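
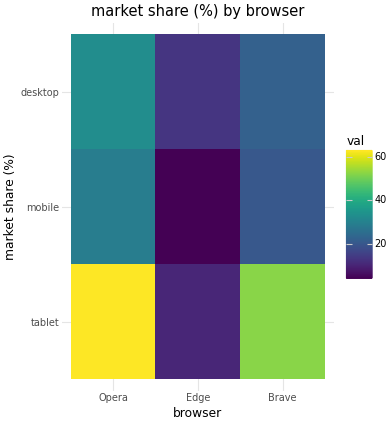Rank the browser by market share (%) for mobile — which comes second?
Top 3 for mobile: Opera ≈ 30, Brave ≈ 20, Edge ≈ 5.

Brave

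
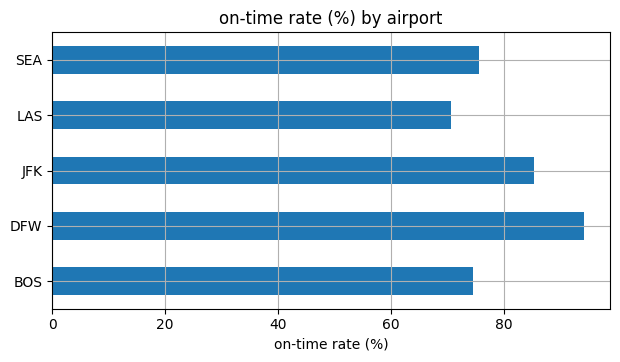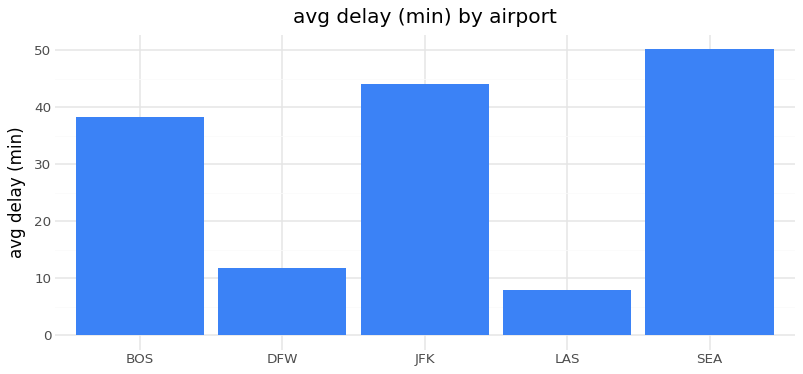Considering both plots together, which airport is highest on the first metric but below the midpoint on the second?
Chart 2 median avg delay (min) ≈ 40; below-median airports: DFW, LAS. Among those, DFW has the highest on-time rate (%) (≈ 90).

DFW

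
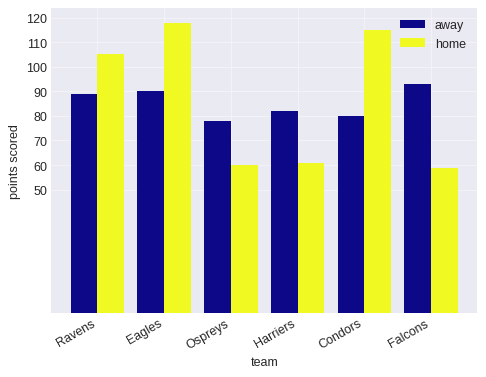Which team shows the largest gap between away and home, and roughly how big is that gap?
Condors: away ≈ 80, home ≈ 120 → gap ≈ 40. Next-largest (Falcons) is only ≈ 30.

Condors, ≈ 40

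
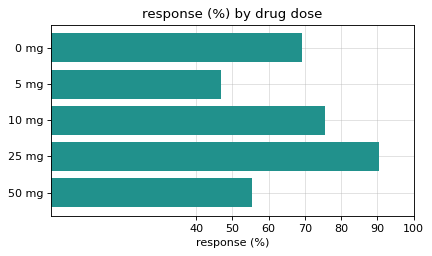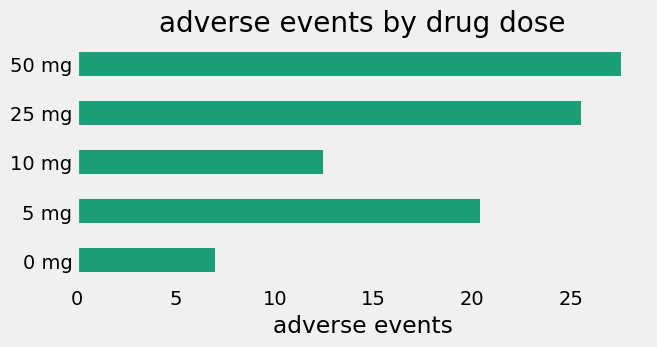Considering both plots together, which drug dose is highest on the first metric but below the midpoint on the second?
Chart 2 median adverse events ≈ 20; below-median drug doses: 0 mg, 10 mg. Among those, 10 mg has the highest response (%) (≈ 80).

10 mg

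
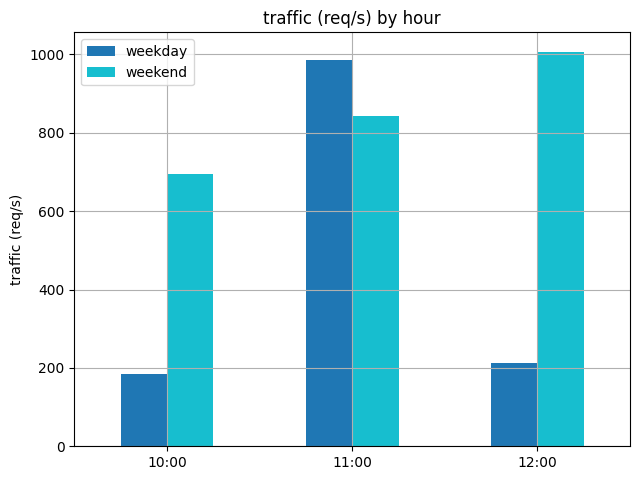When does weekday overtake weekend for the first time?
11:00

10:00: weekday ≈ 200 vs weekend ≈ 700 (not yet); 11:00: weekday ≈ 1000 vs weekend ≈ 800 (first crossover).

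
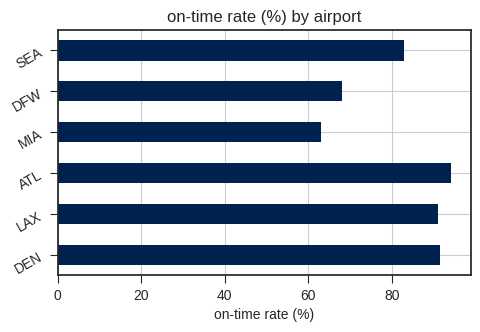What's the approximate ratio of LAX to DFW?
≈ 1.29×

LAX ≈ 90, DFW ≈ 70; 90/70 ≈ 1.29.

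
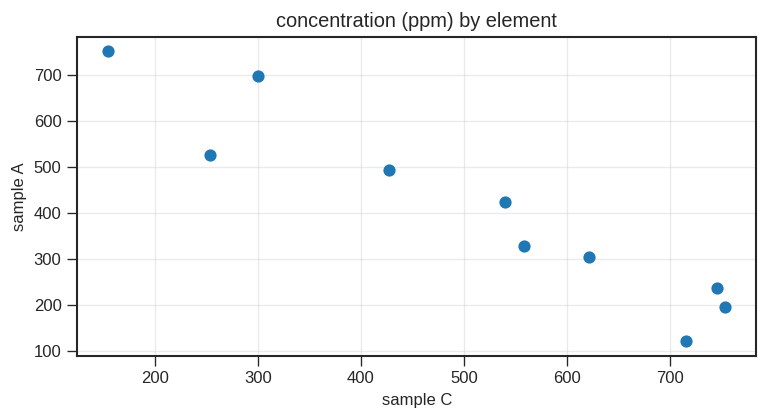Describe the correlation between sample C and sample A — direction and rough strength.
negative, strong

Points are negatively correlated; strong (|r| ≈ 1.0).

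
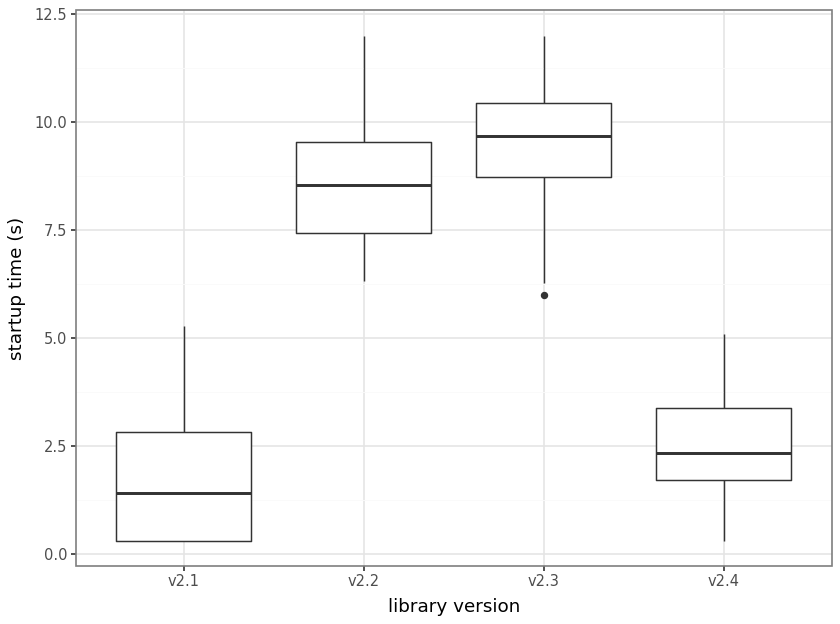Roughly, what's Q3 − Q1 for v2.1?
≈ 3

Q3 ≈ 3, Q1 ≈ 0; IQR ≈ 3.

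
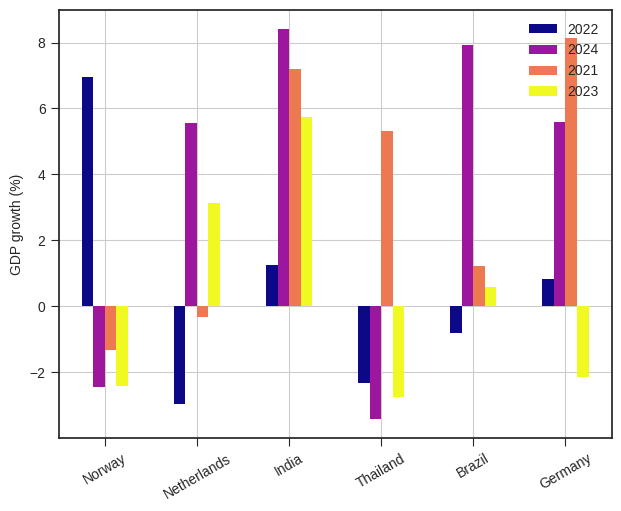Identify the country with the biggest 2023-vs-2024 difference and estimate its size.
Germany, ≈ 8 %

Germany: 2023 ≈ -2, 2024 ≈ 6 → gap ≈ 8. Next-largest (Brazil) is only ≈ 7.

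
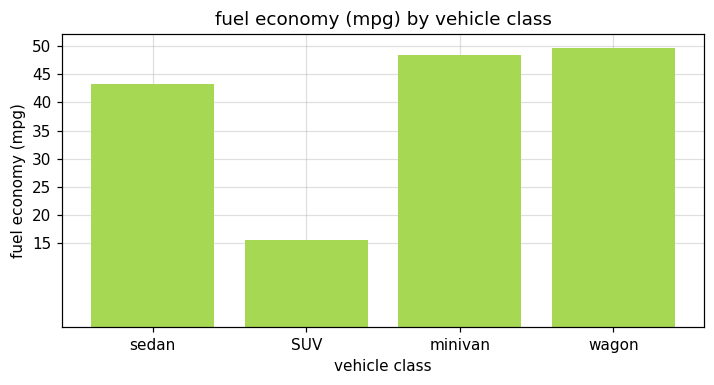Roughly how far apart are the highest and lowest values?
Max wagon ≈ 50, min SUV ≈ 15; range ≈ 35.

≈ 35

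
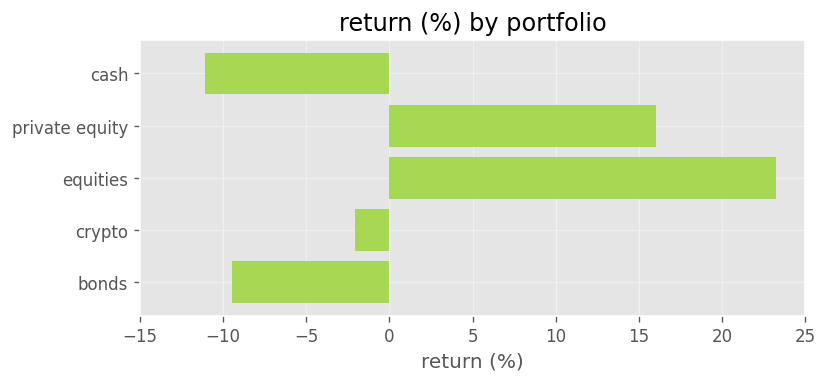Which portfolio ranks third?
crypto

Top 4: equities ≈ 25, private equity ≈ 15, crypto ≈ 0, bonds ≈ -10.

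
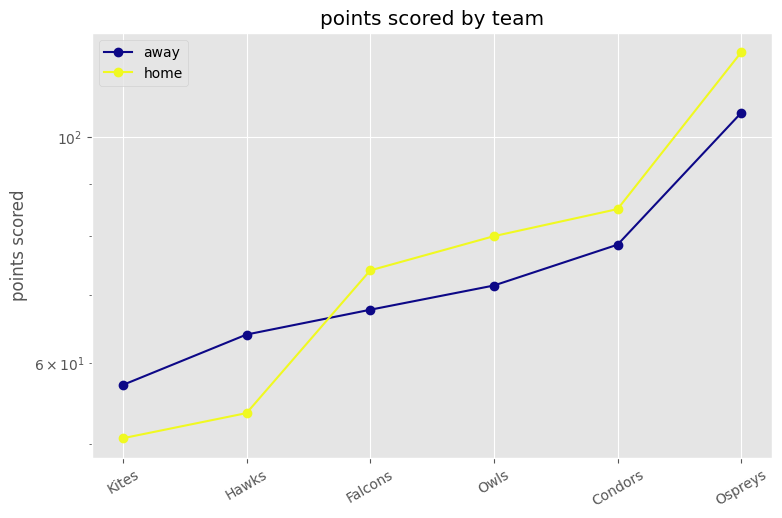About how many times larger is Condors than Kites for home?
Condors ≈ 90, Kites ≈ 50; 90/50 ≈ 1.8.

≈ 1.8×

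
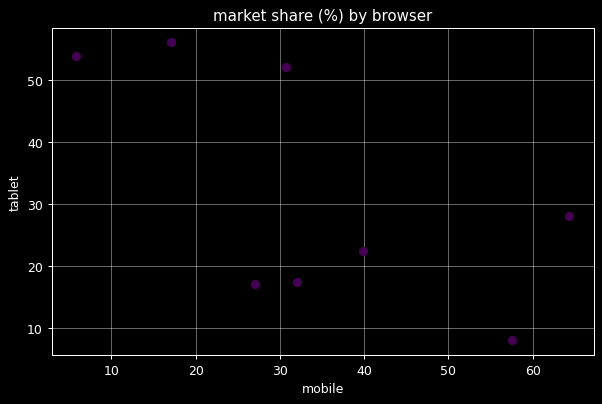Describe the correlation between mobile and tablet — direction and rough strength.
negative, moderate

Points are negatively correlated; moderate (|r| ≈ 0.6).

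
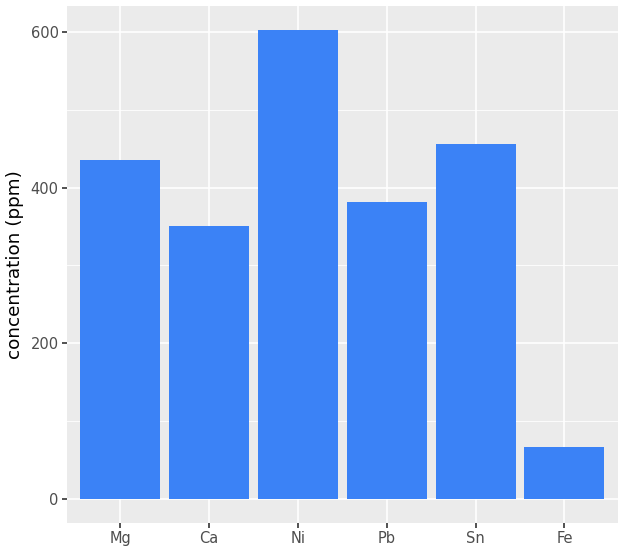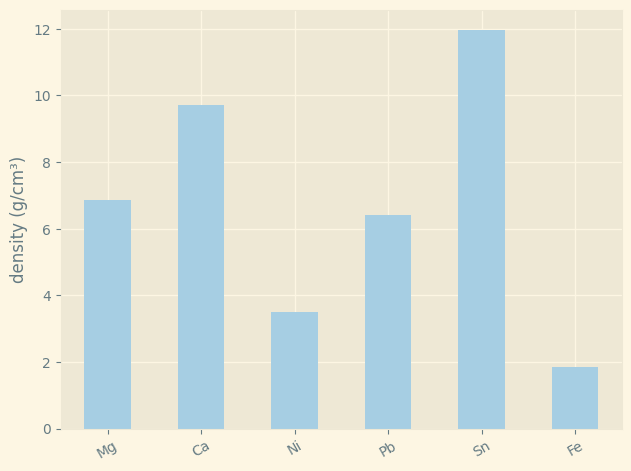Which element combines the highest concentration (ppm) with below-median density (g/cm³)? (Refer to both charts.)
Chart 2 median density (g/cm³) ≈ 6; below-median elements: Ni, Pb, Fe. Among those, Ni has the highest concentration (ppm) (≈ 600).

Ni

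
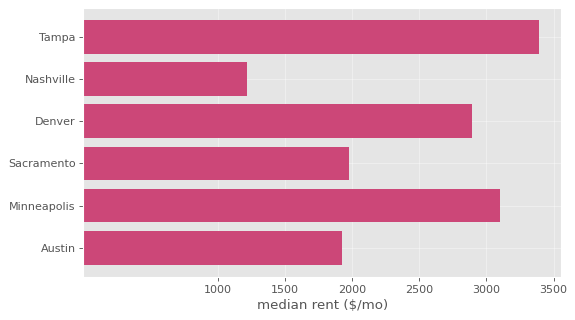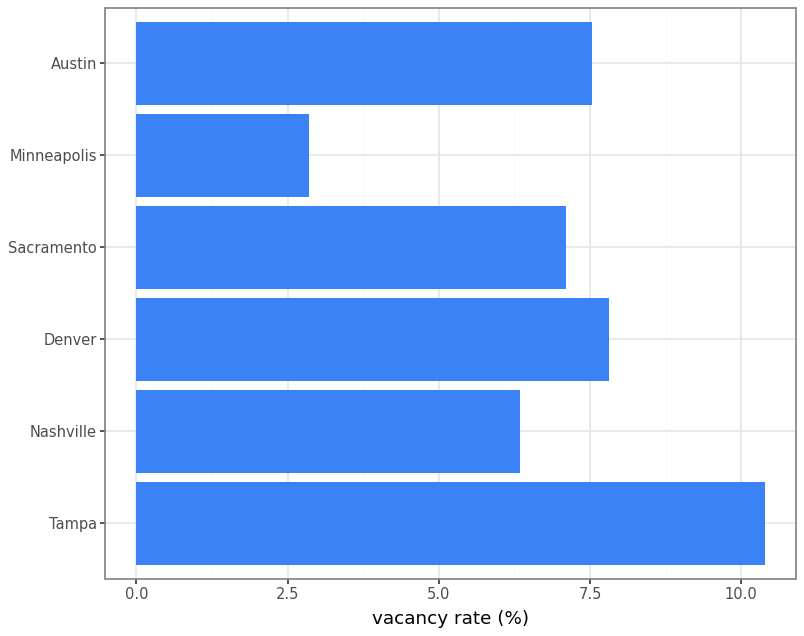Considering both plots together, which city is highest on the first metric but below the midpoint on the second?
Minneapolis

Chart 2 median vacancy rate (%) ≈ 7; below-median cities: Nashville, Sacramento, Minneapolis. Among those, Minneapolis has the highest median rent ($/mo) (≈ 3000).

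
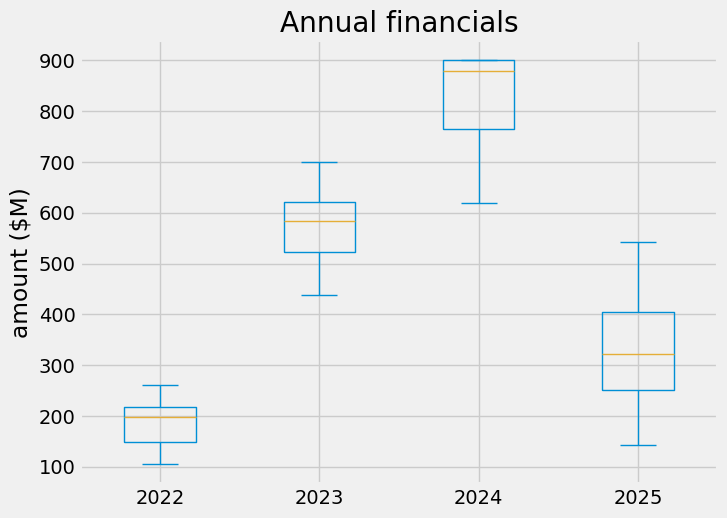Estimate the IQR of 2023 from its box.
≈ 100

Q3 ≈ 600, Q1 ≈ 500; IQR ≈ 100.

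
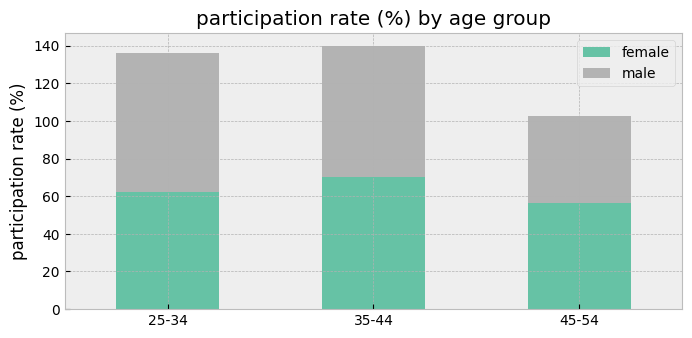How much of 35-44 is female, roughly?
female top ≈ 80, bottom ≈ 0; segment ≈ 80.

≈ 80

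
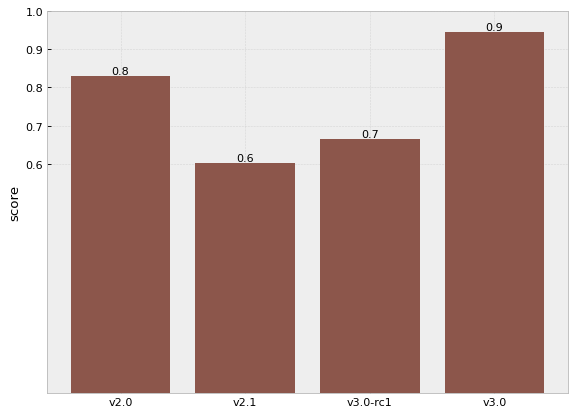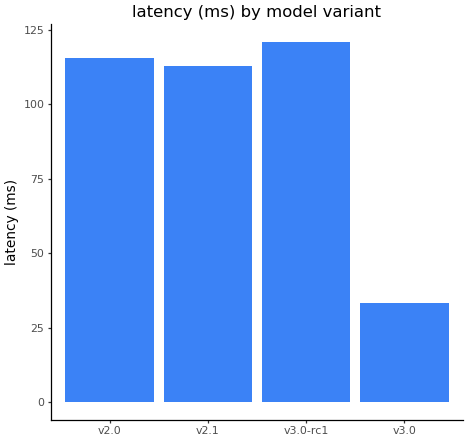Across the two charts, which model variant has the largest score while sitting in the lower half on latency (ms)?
v3.0

Chart 2 median latency (ms) ≈ 120; below-median model variants: v2.1, v3.0. Among those, v3.0 has the highest score (≈ 0.9).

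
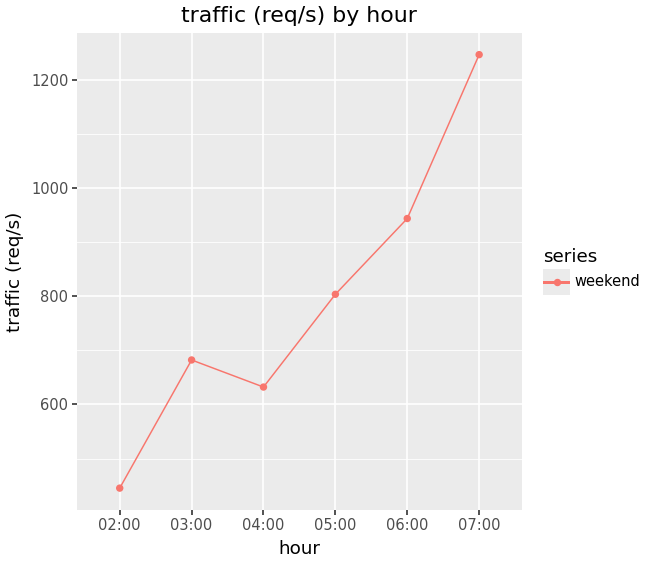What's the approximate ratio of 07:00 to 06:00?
≈ 1.33×

07:00 ≈ 1200, 06:00 ≈ 900; 1200/900 ≈ 1.33.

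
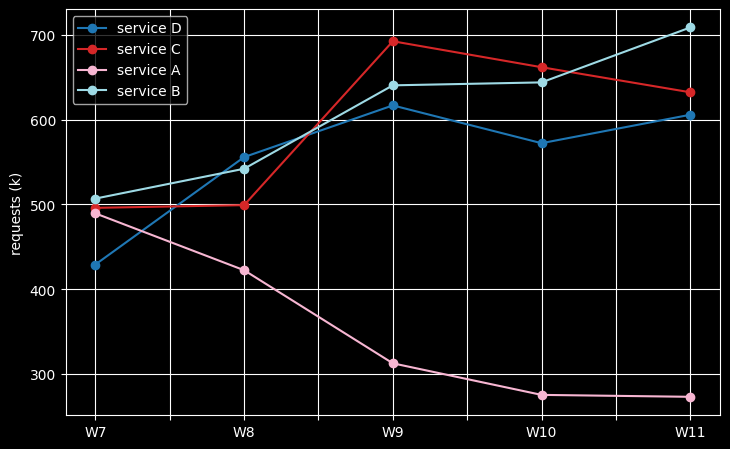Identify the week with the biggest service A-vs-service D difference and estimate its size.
W11, ≈ 350 k

W11: service A ≈ 250, service D ≈ 600 → gap ≈ 350. Next-largest (W9) is only ≈ 300.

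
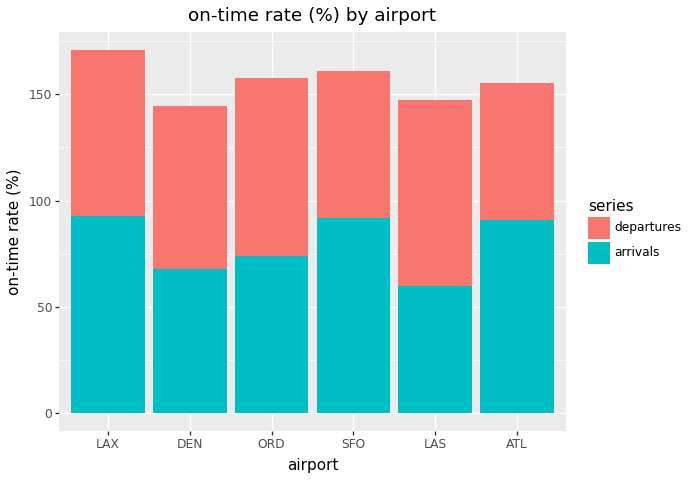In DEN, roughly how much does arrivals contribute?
arrivals top ≈ 60, bottom ≈ 0; segment ≈ 60.

≈ 60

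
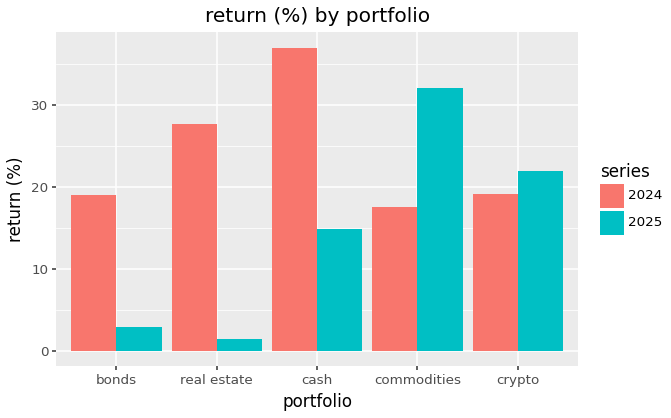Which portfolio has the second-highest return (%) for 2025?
Top 3 for 2025: commodities ≈ 30, crypto ≈ 20, cash ≈ 15.

crypto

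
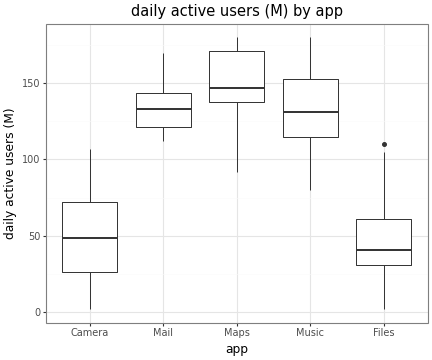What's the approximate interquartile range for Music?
≈ 40

Q3 ≈ 150, Q1 ≈ 110; IQR ≈ 40.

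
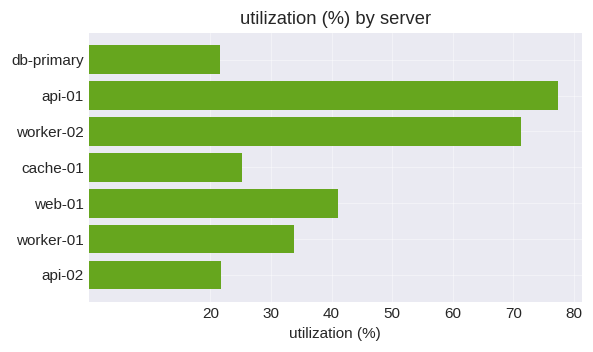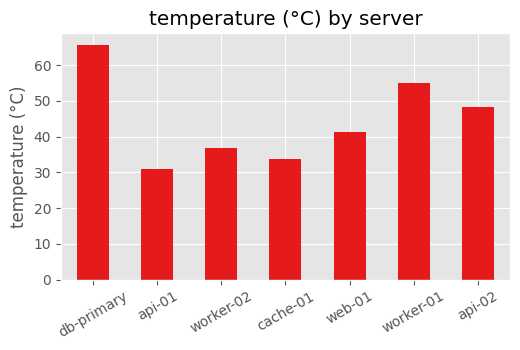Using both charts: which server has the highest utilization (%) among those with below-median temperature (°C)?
Chart 2 median temperature (°C) ≈ 40; below-median servers: api-01, worker-02, cache-01. Among those, api-01 has the highest utilization (%) (≈ 80).

api-01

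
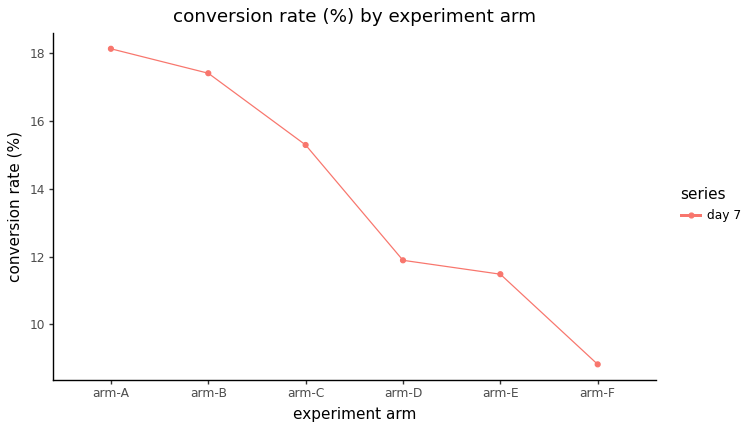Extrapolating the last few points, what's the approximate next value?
Last three: 12, 11, 9 → slope ≈ -1.5/step → next ≈ 7.5.

≈ 7.5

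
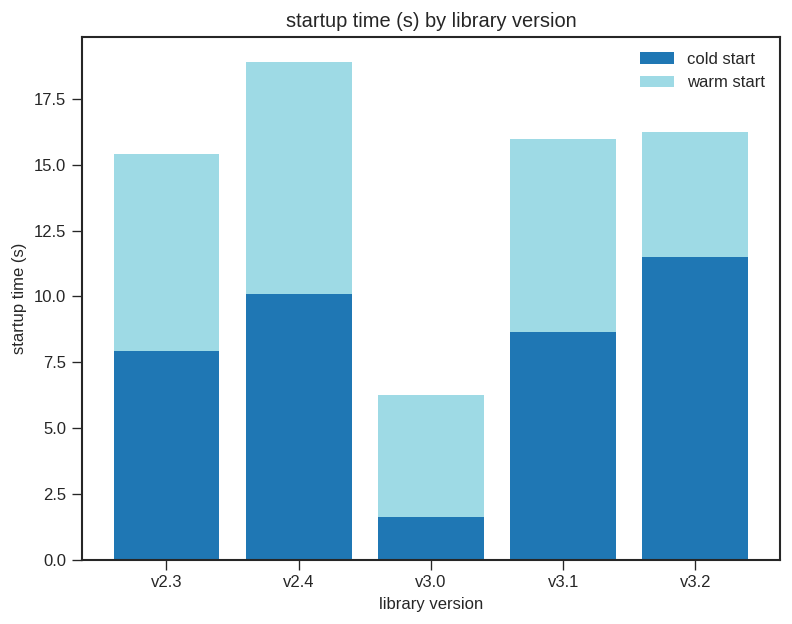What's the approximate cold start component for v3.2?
≈ 12

cold start top ≈ 12, bottom ≈ 0; segment ≈ 12.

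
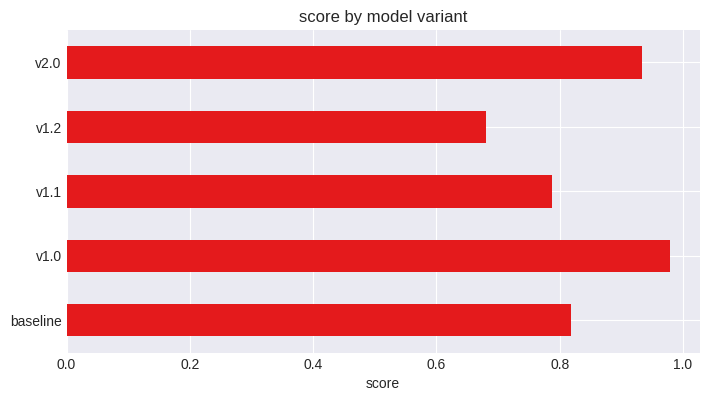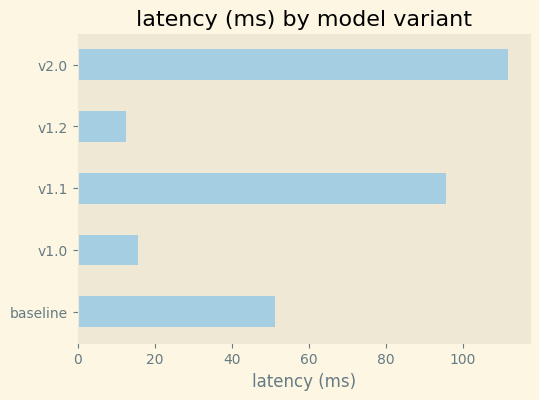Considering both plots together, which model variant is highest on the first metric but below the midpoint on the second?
Chart 2 median latency (ms) ≈ 60; below-median model variants: v1.0, v1.2. Among those, v1.0 has the highest score (≈ 1).

v1.0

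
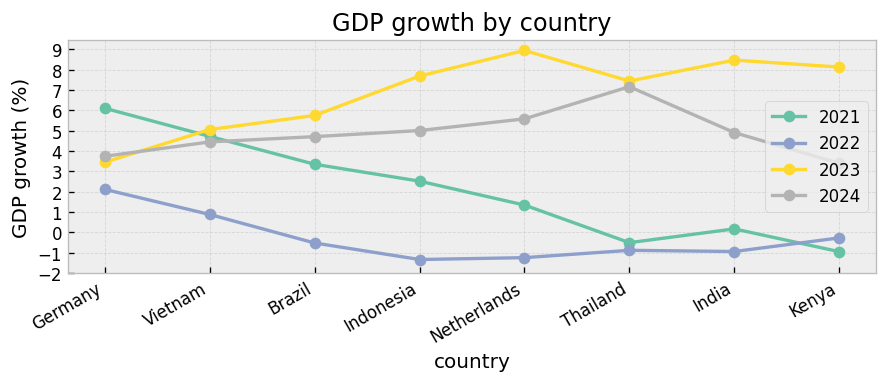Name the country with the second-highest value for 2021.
Top 3 for 2021: Germany ≈ 6, Vietnam ≈ 5, Brazil ≈ 3.

Vietnam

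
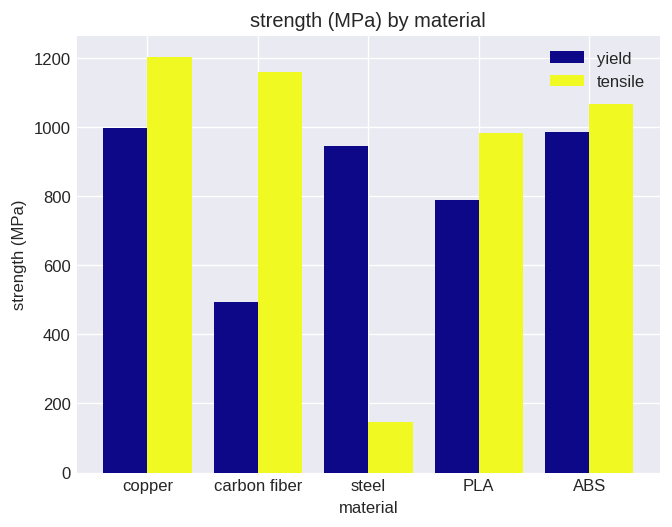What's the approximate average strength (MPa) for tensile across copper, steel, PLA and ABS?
≈ 850

(1200 + 200 + 1000 + 1000) / 4 ≈ 850.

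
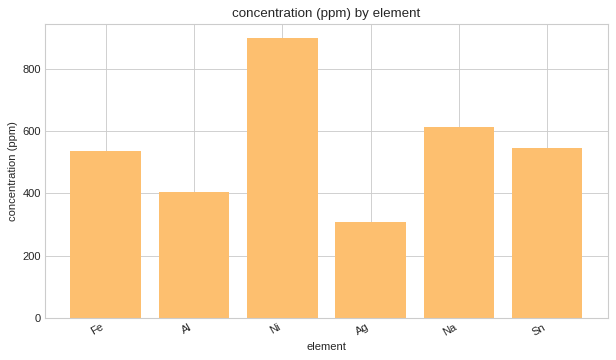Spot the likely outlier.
Ni

Ni ≈ 900; the rest sit between ≈ 300 and ≈ 600.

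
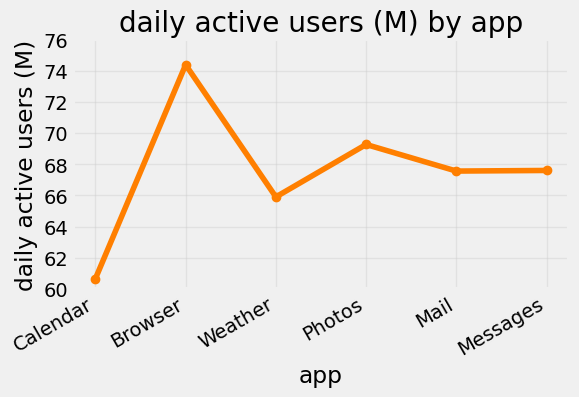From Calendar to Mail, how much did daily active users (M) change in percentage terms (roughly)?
Calendar ≈ 60, Mail ≈ 68; (68 − 60) / 60 ≈ +13.3%.

≈ +13.3%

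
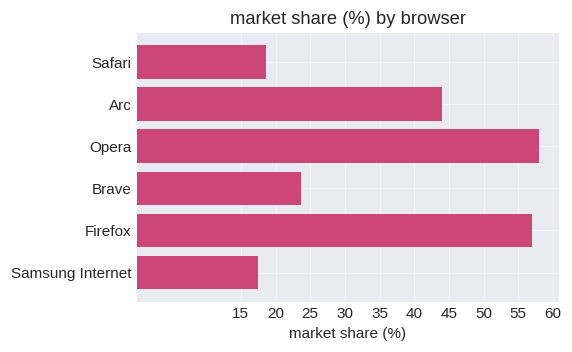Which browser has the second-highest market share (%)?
Firefox

Top 3: Opera ≈ 60, Firefox ≈ 55, Arc ≈ 45.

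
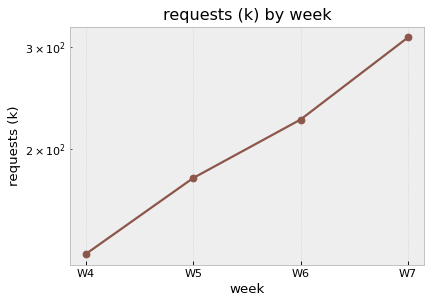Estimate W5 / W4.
≈ 1.29×

W5 ≈ 180, W4 ≈ 140; 180/140 ≈ 1.29.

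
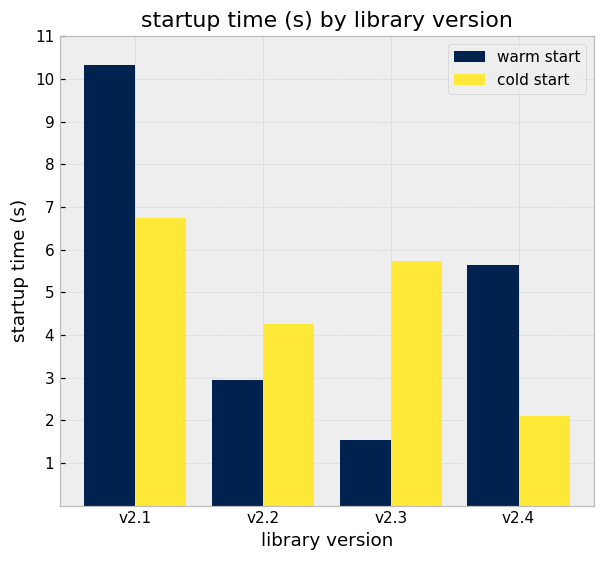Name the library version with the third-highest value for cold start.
Top 4 for cold start: v2.1 ≈ 7, v2.3 ≈ 6, v2.2 ≈ 4, v2.4 ≈ 2.

v2.2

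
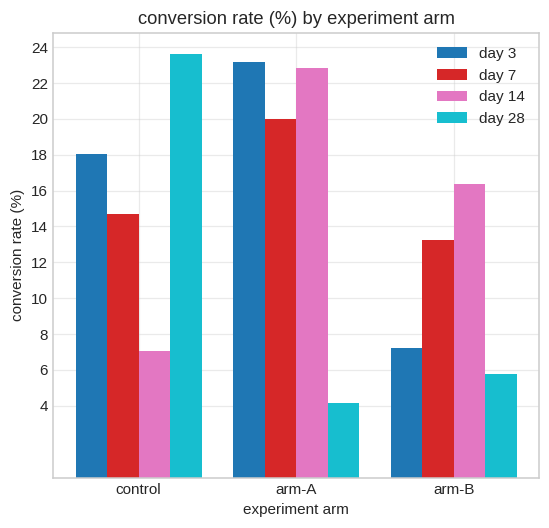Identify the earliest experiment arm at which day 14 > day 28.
control: day 14 ≈ 8 vs day 28 ≈ 24 (not yet); arm-A: day 14 ≈ 22 vs day 28 ≈ 4 (first crossover).

arm-A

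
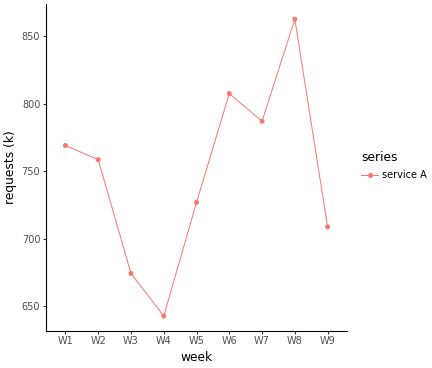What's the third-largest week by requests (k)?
W7

Top 4: W8 ≈ 860, W6 ≈ 800, W7 ≈ 780, W1 ≈ 760.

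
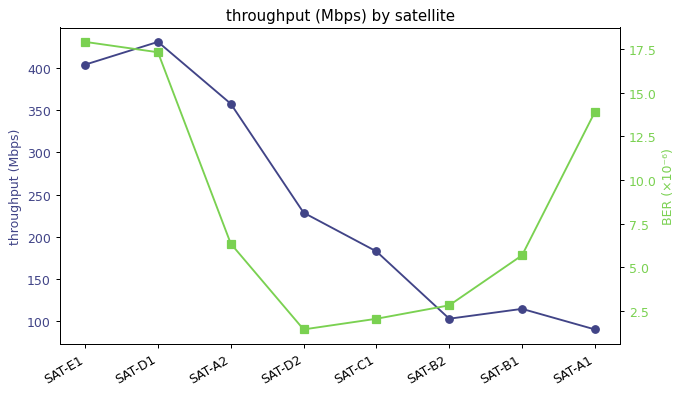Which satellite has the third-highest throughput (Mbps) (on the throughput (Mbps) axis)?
Top 4 (on the throughput (Mbps) axis): SAT-D1 ≈ 450, SAT-E1 ≈ 400, SAT-A2 ≈ 350, SAT-D2 ≈ 250.

SAT-A2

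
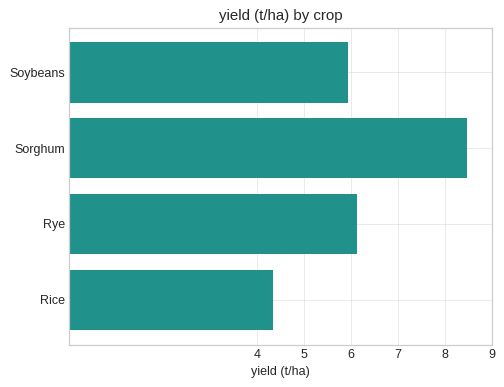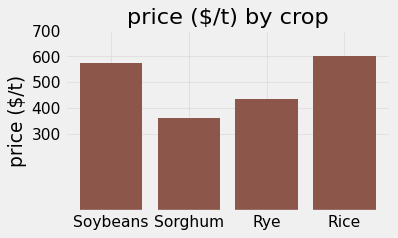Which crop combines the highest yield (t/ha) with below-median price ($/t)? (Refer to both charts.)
Chart 2 median price ($/t) ≈ 500; below-median crops: Sorghum, Rye. Among those, Sorghum has the highest yield (t/ha) (≈ 8).

Sorghum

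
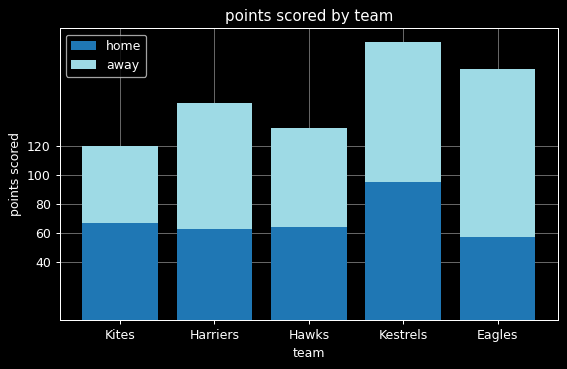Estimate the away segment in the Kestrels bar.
≈ 100

away top ≈ 200, bottom ≈ 100; segment ≈ 100.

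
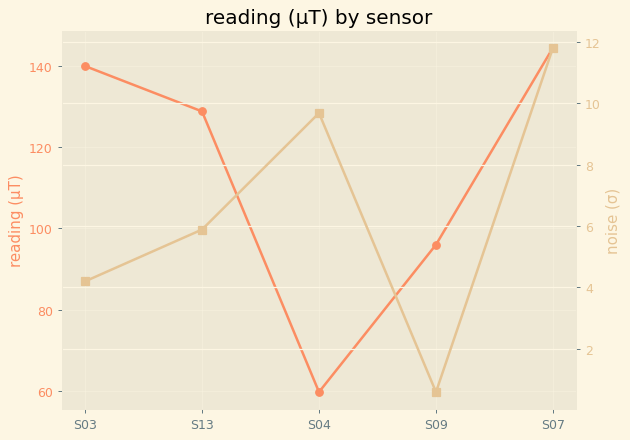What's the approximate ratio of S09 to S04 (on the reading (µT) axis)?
≈ 1.67×

S09 ≈ 100, S04 ≈ 60; 100/60 ≈ 1.67.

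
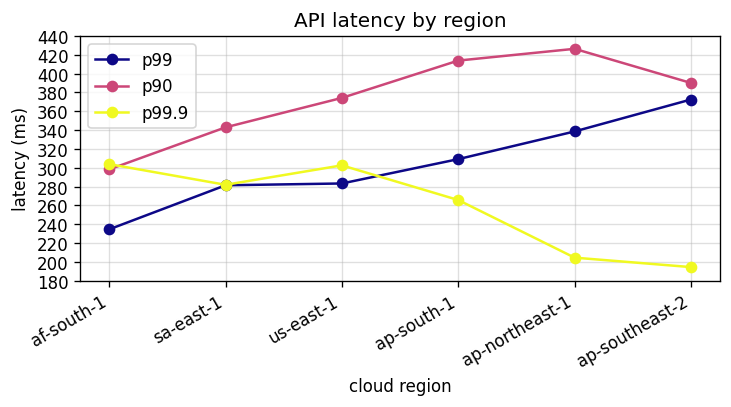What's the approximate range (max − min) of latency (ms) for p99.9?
Max af-south-1 ≈ 300, min ap-southeast-2 ≈ 200; range ≈ 100.

≈ 100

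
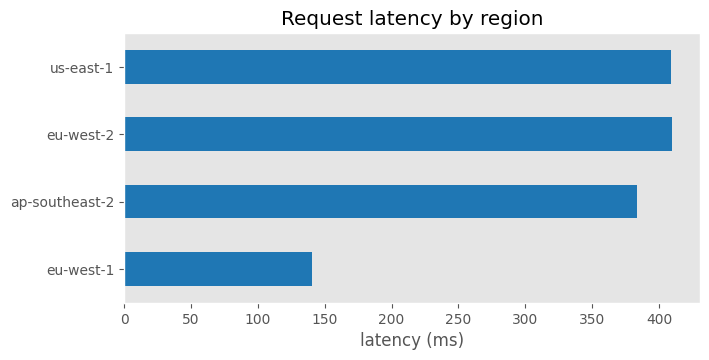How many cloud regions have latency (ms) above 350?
Above 350: ap-southeast-2, eu-west-2, us-east-1.

3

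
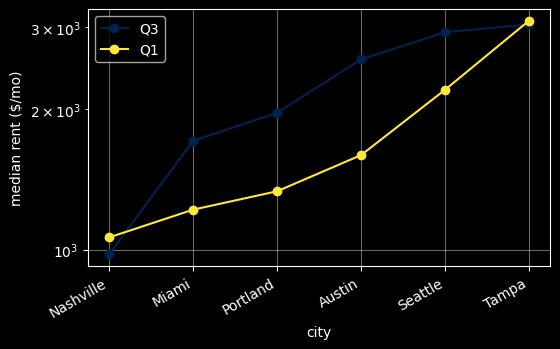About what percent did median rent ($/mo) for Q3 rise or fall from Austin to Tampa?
≈ +15.4%

Austin ≈ 2600, Tampa ≈ 3000; (3000 − 2600) / 2600 ≈ +15.4%.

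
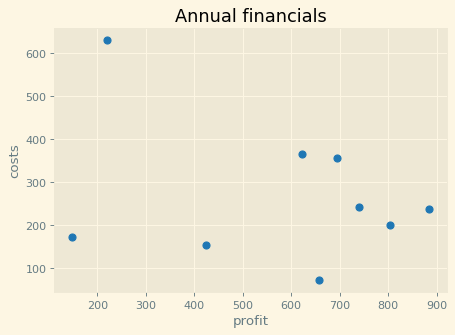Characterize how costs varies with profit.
Points are negatively correlated; weak (|r| ≈ 0.3).

negative, weak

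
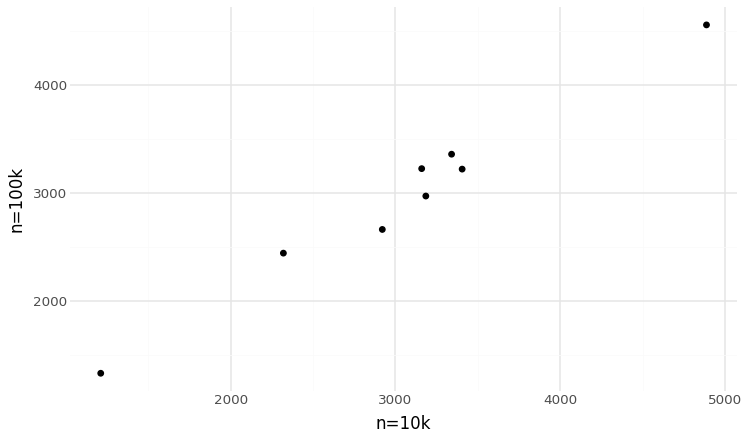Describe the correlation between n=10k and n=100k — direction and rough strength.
Points are positively correlated; strong (|r| ≈ 1.0).

positive, strong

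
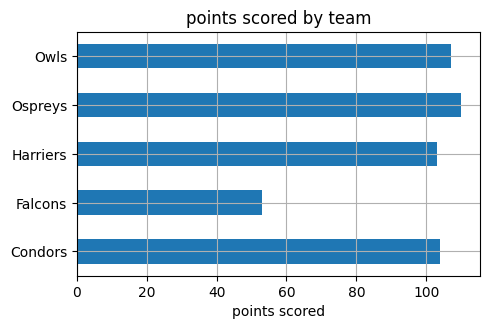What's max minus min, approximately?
Max Ospreys ≈ 110, min Falcons ≈ 50; range ≈ 60.

≈ 60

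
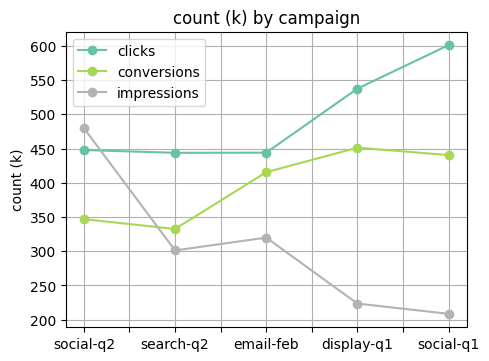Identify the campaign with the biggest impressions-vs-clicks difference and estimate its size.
social-q1, ≈ 400 k

social-q1: impressions ≈ 200, clicks ≈ 600 → gap ≈ 400. Next-largest (display-q1) is only ≈ 350.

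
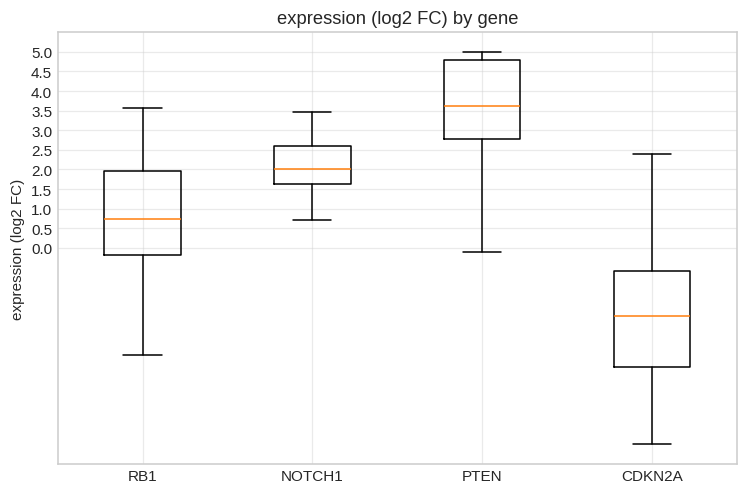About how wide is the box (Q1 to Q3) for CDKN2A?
≈ 2.5

Q3 ≈ -0.5, Q1 ≈ -3.0; IQR ≈ 2.5.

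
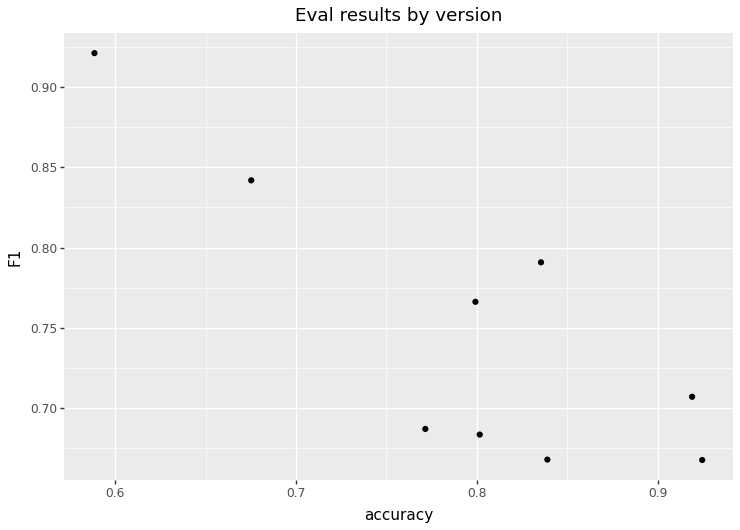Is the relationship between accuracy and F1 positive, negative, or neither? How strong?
Points are negatively correlated; strong (|r| ≈ 0.8).

negative, strong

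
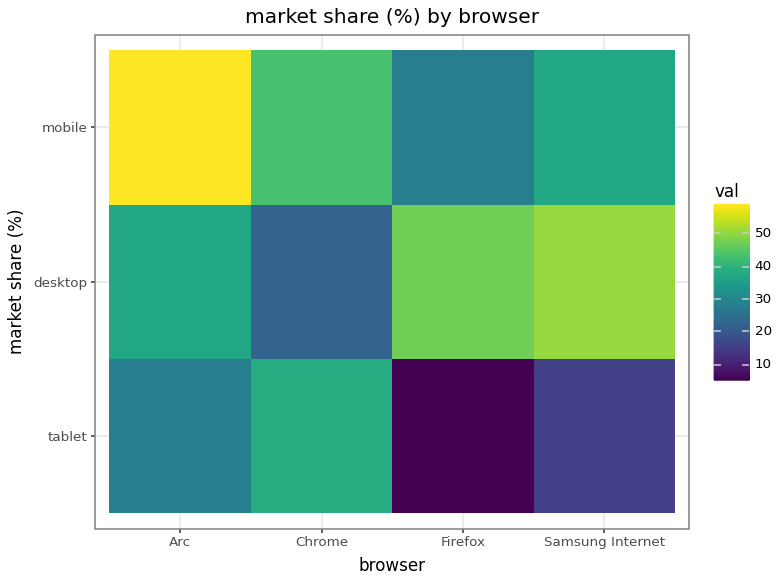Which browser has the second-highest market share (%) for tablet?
Arc

Top 3 for tablet: Chrome ≈ 40, Arc ≈ 30, Samsung Internet ≈ 15.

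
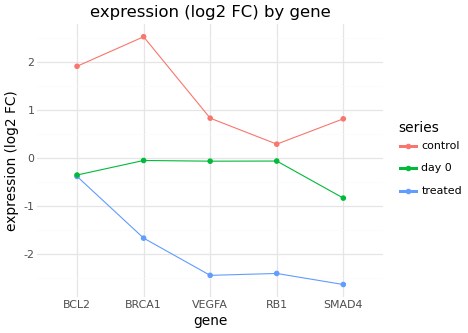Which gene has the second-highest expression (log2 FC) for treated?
Top 3 for treated: BCL2 ≈ -0.5, BRCA1 ≈ -1.5, RB1 ≈ -2.5.

BRCA1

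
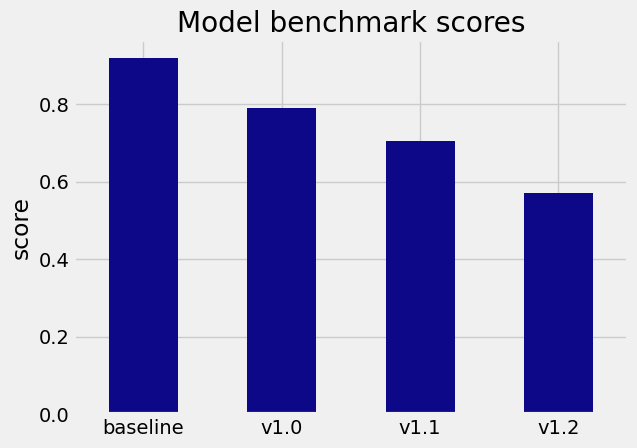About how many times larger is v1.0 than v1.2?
≈ 1.33×

v1.0 ≈ 0.8, v1.2 ≈ 0.6; 0.8/0.6 ≈ 1.33.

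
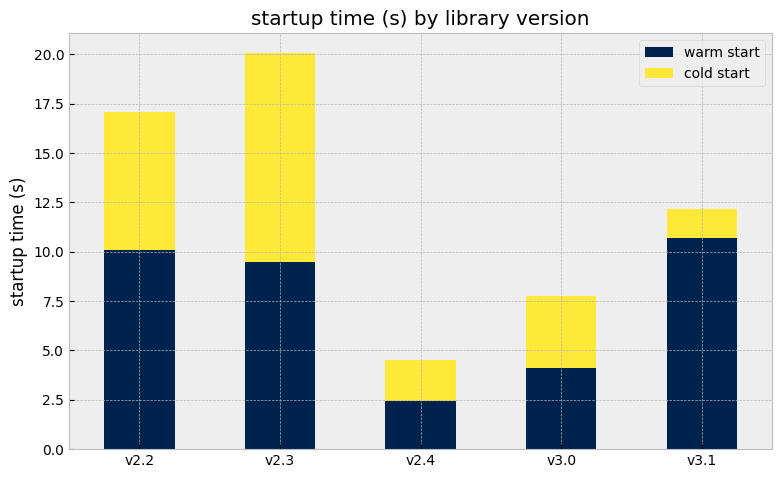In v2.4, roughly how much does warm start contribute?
warm start top ≈ 2, bottom ≈ 0; segment ≈ 2.

≈ 2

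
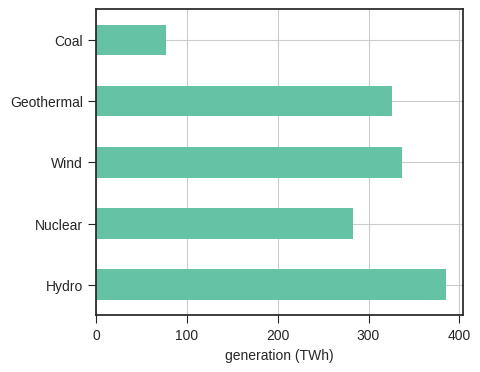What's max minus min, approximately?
≈ 300

Max Hydro ≈ 400, min Coal ≈ 100; range ≈ 300.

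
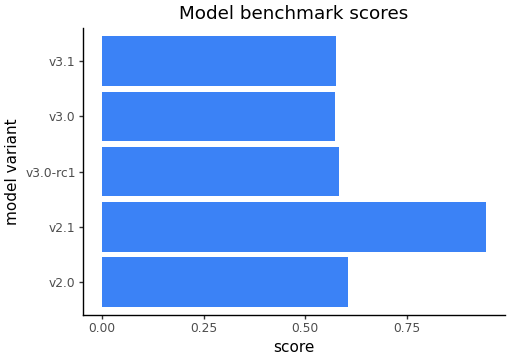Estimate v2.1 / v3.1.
v2.1 ≈ 0.9, v3.1 ≈ 0.6; 0.9/0.6 ≈ 1.5.

≈ 1.5×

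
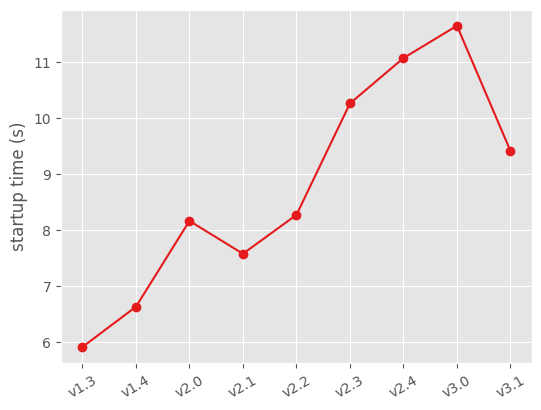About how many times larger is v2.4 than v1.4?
v2.4 ≈ 11.0, v1.4 ≈ 6.5; 11.0/6.5 ≈ 1.69.

≈ 1.69×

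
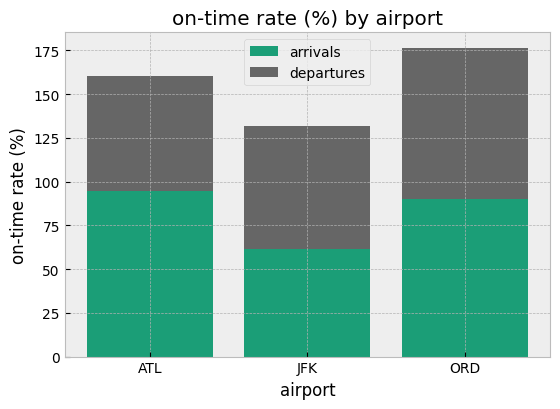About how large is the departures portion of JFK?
≈ 80

departures top ≈ 140, bottom ≈ 60; segment ≈ 80.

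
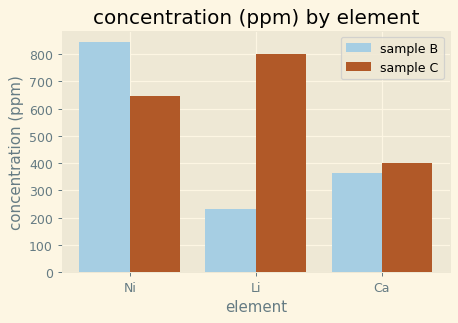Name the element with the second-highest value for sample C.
Top 3 for sample C: Li ≈ 800, Ni ≈ 600, Ca ≈ 400.

Ni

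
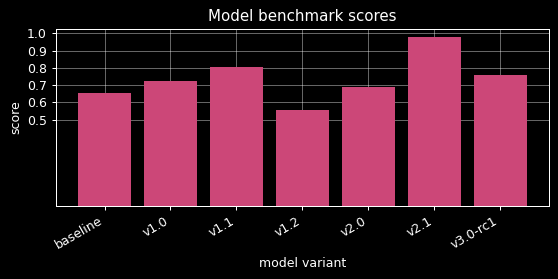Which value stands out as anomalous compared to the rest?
v2.1

v2.1 ≈ 1.0; the rest sit between ≈ 0.6 and ≈ 0.8.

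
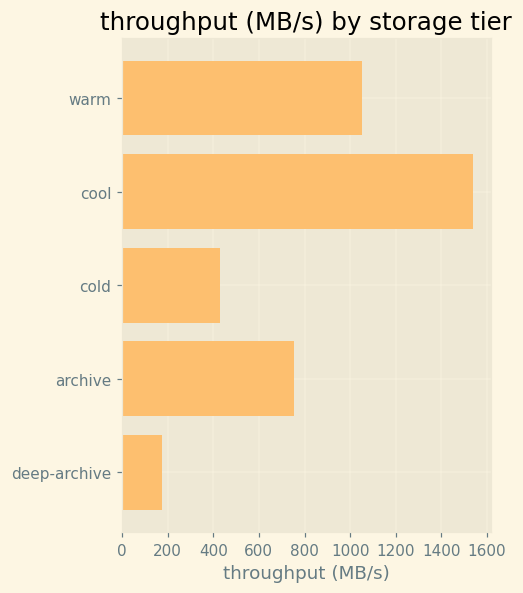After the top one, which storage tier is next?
Top 3: cool ≈ 1600, warm ≈ 1000, archive ≈ 800.

warm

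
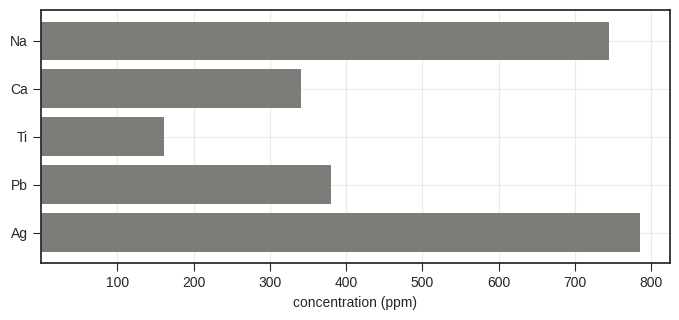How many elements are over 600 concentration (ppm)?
2

Above 600: Na, Ag.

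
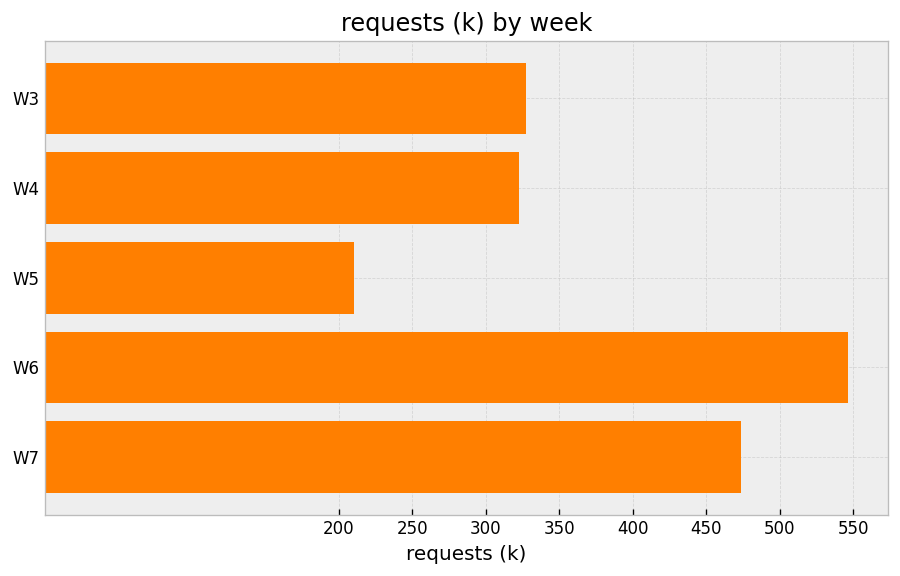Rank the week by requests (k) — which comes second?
Top 3: W6 ≈ 550, W7 ≈ 450, W3 ≈ 350.

W7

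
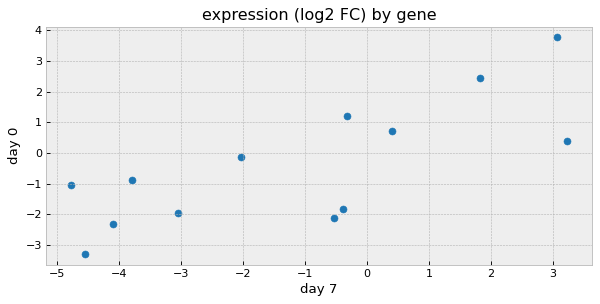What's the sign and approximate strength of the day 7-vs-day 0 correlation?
positive, strong

Points are positively correlated; strong (|r| ≈ 0.8).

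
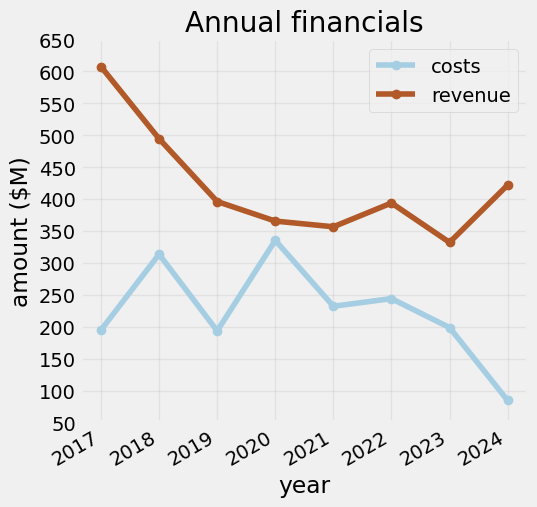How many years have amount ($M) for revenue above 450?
2

Above 450: 2017, 2018.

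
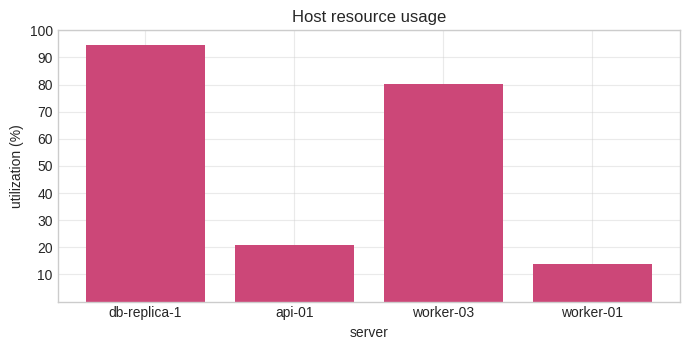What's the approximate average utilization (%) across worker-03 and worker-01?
(80 + 10) / 2 ≈ 45.

≈ 45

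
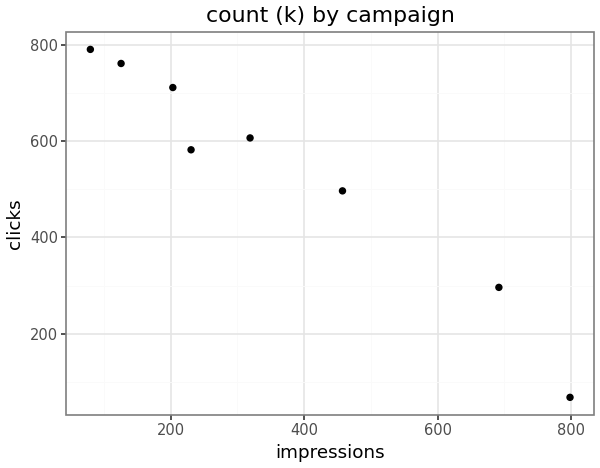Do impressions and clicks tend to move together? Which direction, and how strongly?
Points are negatively correlated; strong (|r| ≈ 1.0).

negative, strong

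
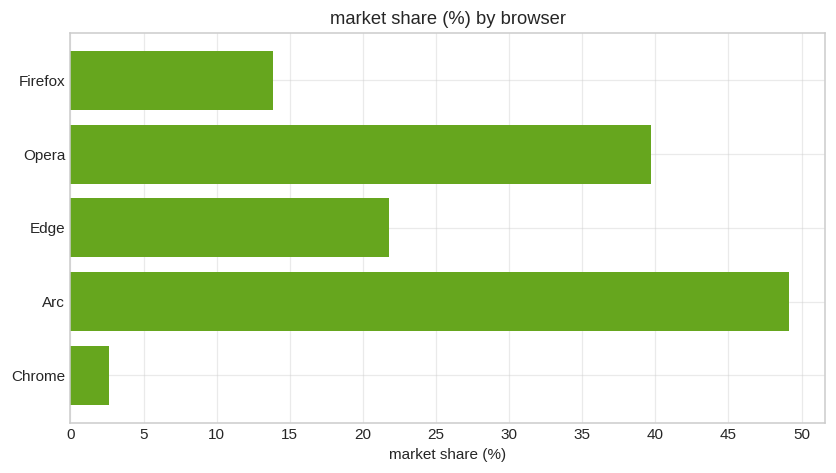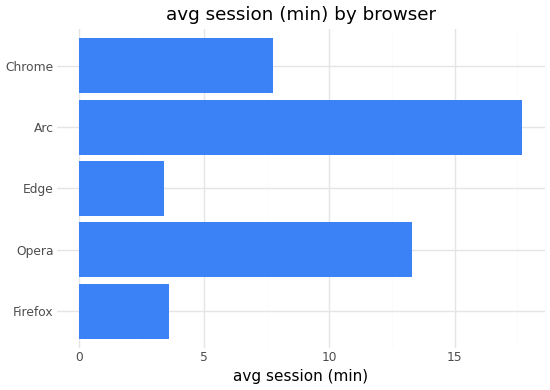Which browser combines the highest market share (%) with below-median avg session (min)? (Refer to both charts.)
Chart 2 median avg session (min) ≈ 8; below-median browsers: Firefox, Edge. Among those, Edge has the highest market share (%) (≈ 20).

Edge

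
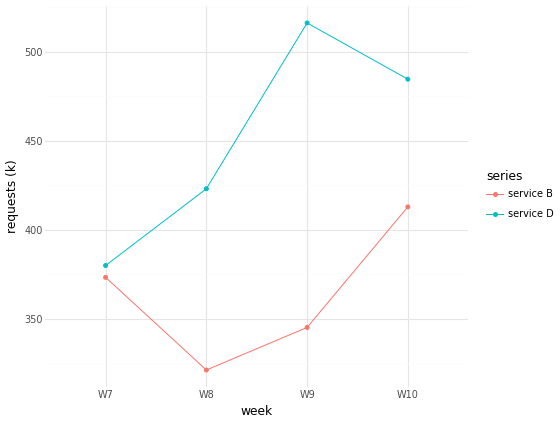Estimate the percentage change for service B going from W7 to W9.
W7 ≈ 380, W9 ≈ 340; (340 − 380) / 380 ≈ -10.5%.

≈ -10.5%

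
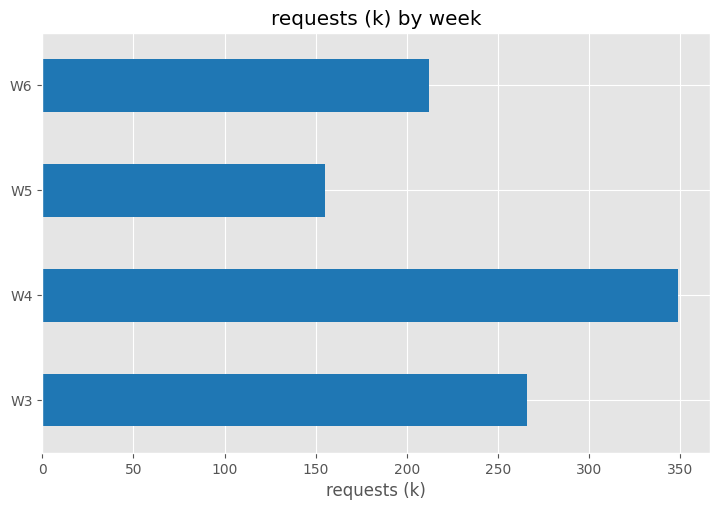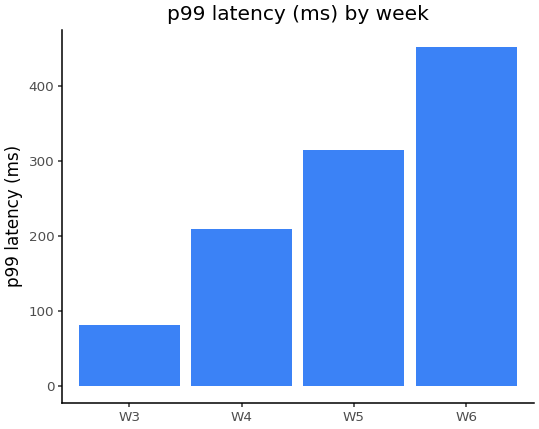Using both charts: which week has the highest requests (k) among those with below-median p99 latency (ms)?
Chart 2 median p99 latency (ms) ≈ 250; below-median weeks: W3, W4. Among those, W4 has the highest requests (k) (≈ 350).

W4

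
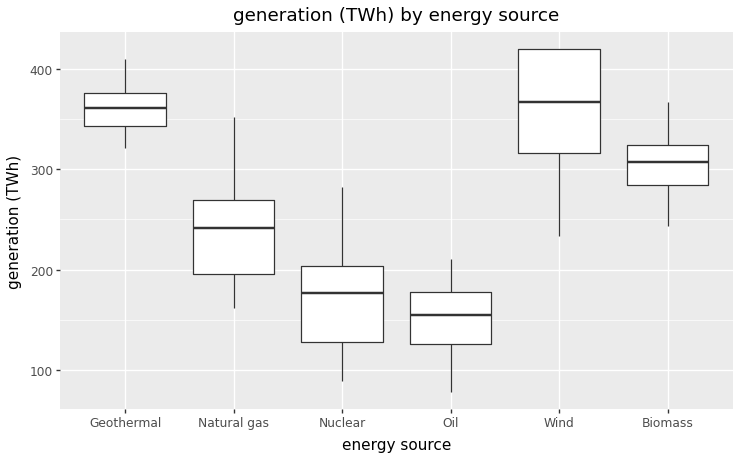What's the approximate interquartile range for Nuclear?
≈ 80

Q3 ≈ 200, Q1 ≈ 120; IQR ≈ 80.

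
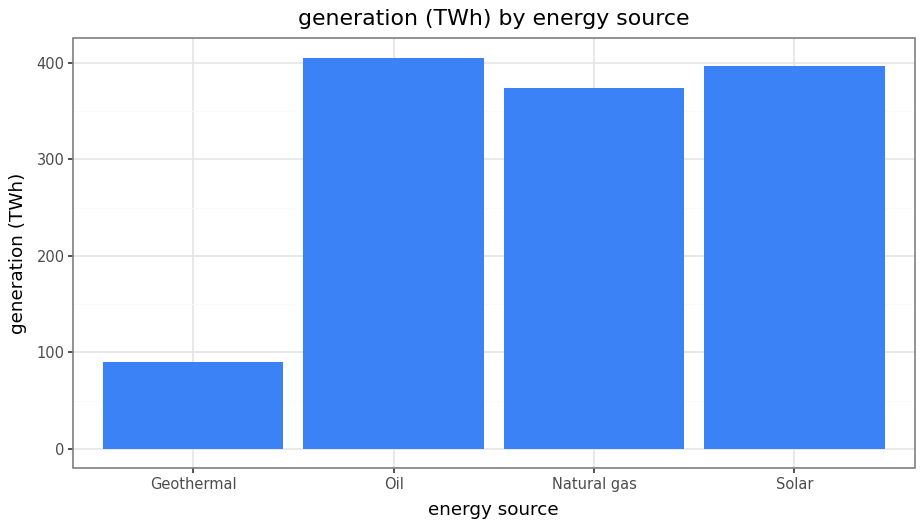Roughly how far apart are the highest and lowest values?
≈ 300

Max Oil ≈ 400, min Geothermal ≈ 100; range ≈ 300.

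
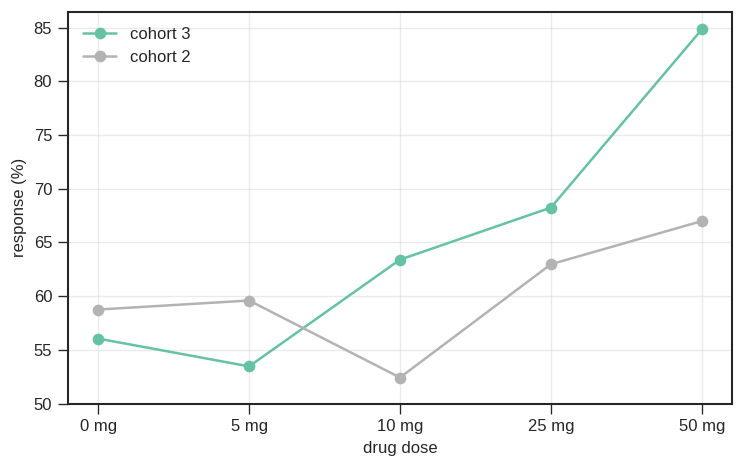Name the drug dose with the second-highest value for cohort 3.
25 mg

Top 3 for cohort 3: 50 mg ≈ 85, 25 mg ≈ 70, 10 mg ≈ 65.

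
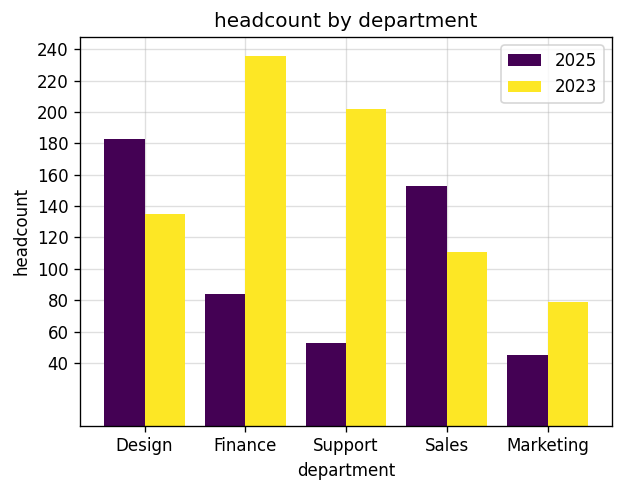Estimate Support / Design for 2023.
≈ 1.43×

Support ≈ 200, Design ≈ 140; 200/140 ≈ 1.43.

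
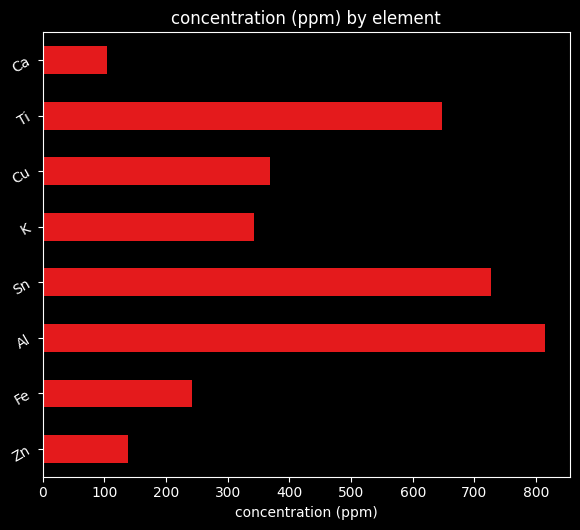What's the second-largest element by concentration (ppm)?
Sn

Top 3: Al ≈ 800, Sn ≈ 700, Ti ≈ 600.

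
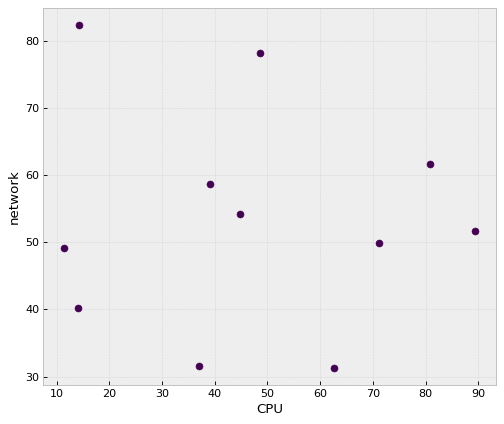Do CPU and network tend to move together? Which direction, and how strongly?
no clear correlation

Points are roughly uncorrelated; weak (|r| ≈ 0.1).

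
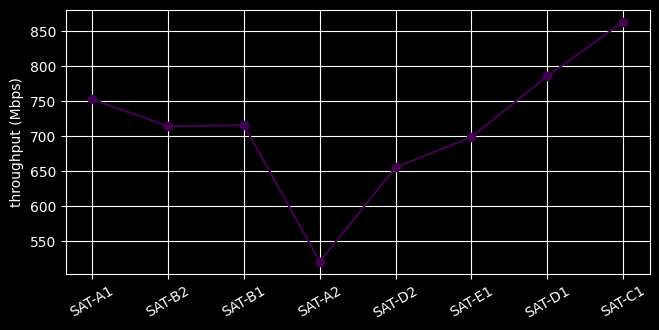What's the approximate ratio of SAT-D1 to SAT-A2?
≈ 1.6×

SAT-D1 ≈ 800, SAT-A2 ≈ 500; 800/500 ≈ 1.6.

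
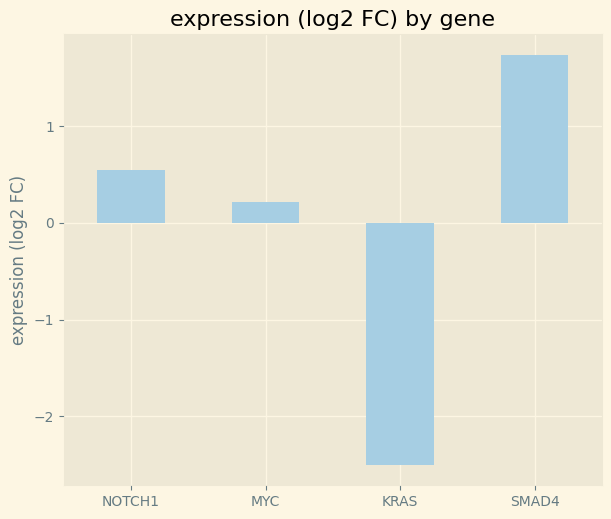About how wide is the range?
Max SMAD4 ≈ 1.5, min KRAS ≈ -2.5; range ≈ 4.0.

≈ 4.0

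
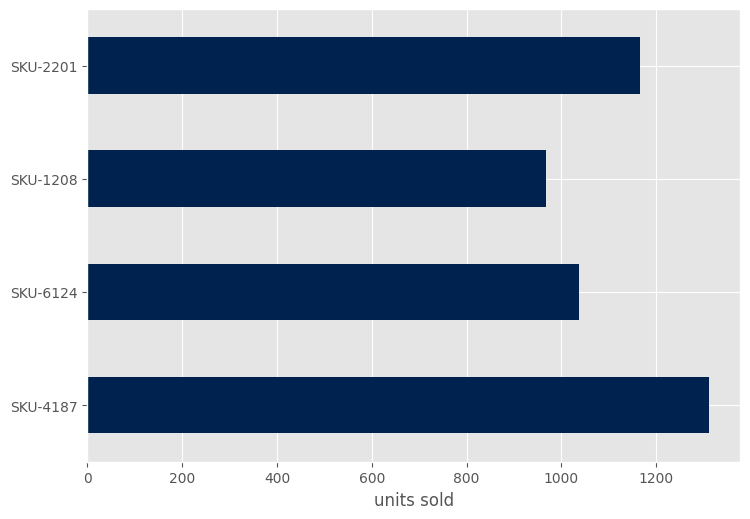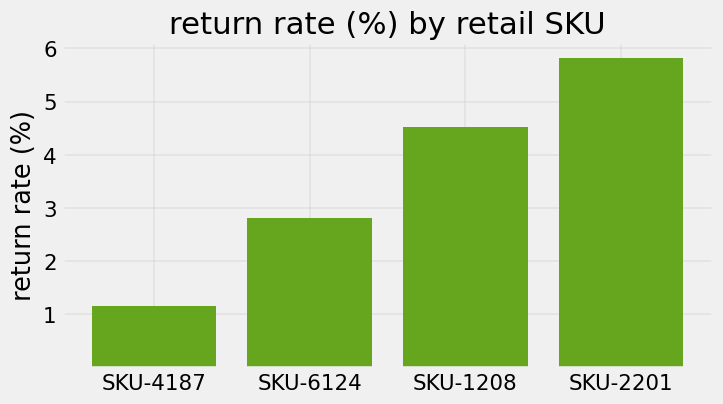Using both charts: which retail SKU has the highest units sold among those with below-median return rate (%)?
Chart 2 median return rate (%) ≈ 4; below-median retail SKUs: SKU-4187, SKU-6124. Among those, SKU-4187 has the highest units sold (≈ 1400).

SKU-4187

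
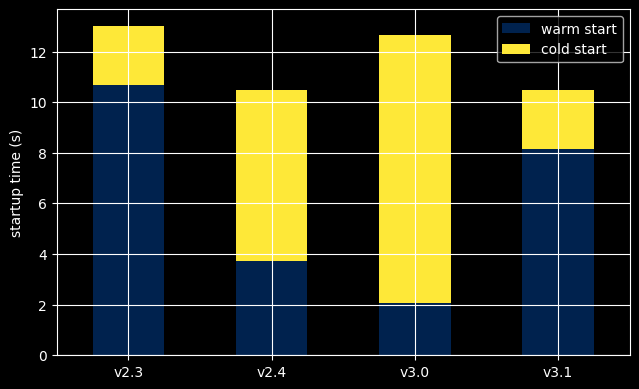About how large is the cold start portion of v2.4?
cold start top ≈ 10, bottom ≈ 4; segment ≈ 6.

≈ 6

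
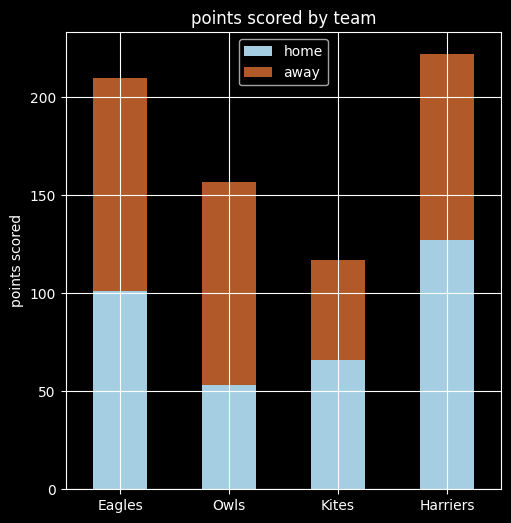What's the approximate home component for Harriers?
≈ 120

home top ≈ 120, bottom ≈ 0; segment ≈ 120.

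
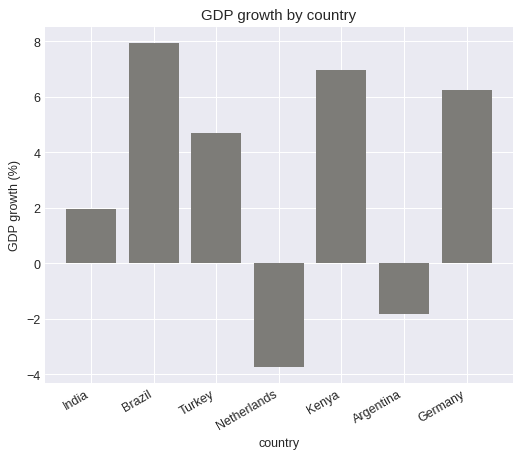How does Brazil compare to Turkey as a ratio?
≈ 1.6×

Brazil ≈ 8, Turkey ≈ 5; 8/5 ≈ 1.6.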